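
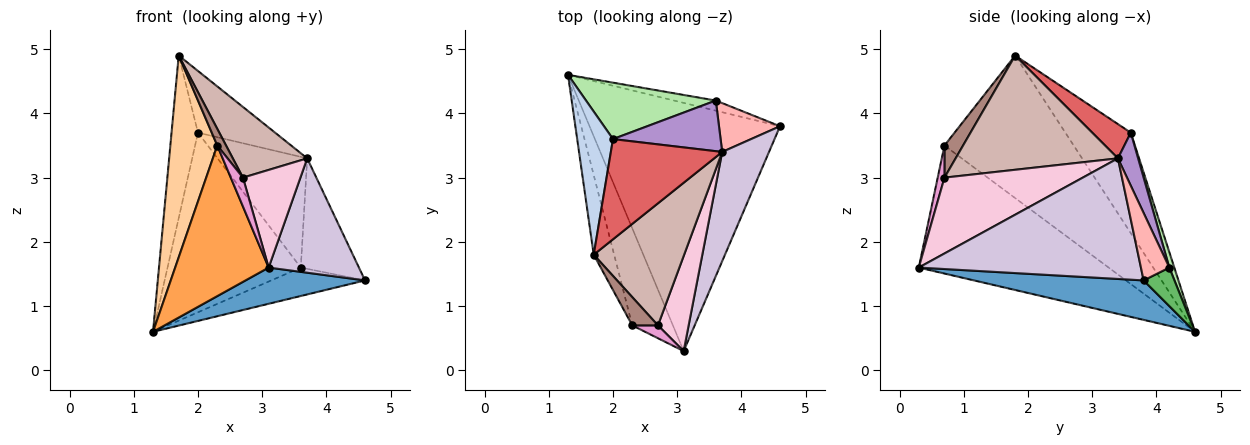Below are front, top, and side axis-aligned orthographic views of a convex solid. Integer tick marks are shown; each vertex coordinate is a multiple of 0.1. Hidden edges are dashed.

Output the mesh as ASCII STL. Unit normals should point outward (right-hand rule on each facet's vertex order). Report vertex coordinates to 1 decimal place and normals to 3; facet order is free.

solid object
 facet normal 0.201 -0.141 -0.969
  outer loop
   vertex 3.1 0.3 1.6
   vertex 1.3 4.6 0.6
   vertex 4.6 3.8 1.4
  endloop
 endfacet
 facet normal -0.880 0.356 0.314
  outer loop
   vertex 2.0 3.6 3.7
   vertex 1.3 4.6 0.6
   vertex 1.7 1.8 4.9
  endloop
 endfacet
 facet normal -0.863 -0.425 -0.274
  outer loop
   vertex 2.3 0.7 3.5
   vertex 1.3 4.6 0.6
   vertex 3.1 0.3 1.6
  endloop
 endfacet
 facet normal -0.932 -0.338 -0.134
  outer loop
   vertex 2.3 0.7 3.5
   vertex 1.7 1.8 4.9
   vertex 1.3 4.6 0.6
  endloop
 endfacet
 facet normal 0.296 0.900 -0.320
  outer loop
   vertex 3.6 4.2 1.6
   vertex 4.6 3.8 1.4
   vertex 1.3 4.6 0.6
  endloop
 endfacet
 facet normal 0.036 0.953 0.300
  outer loop
   vertex 3.6 4.2 1.6
   vertex 1.3 4.6 0.6
   vertex 2.0 3.6 3.7
  endloop
 endfacet
 facet normal 0.253 0.507 0.824
  outer loop
   vertex 3.7 3.4 3.3
   vertex 2.0 3.6 3.7
   vertex 1.7 1.8 4.9
  endloop
 endfacet
 facet normal 0.408 0.835 0.369
  outer loop
   vertex 3.7 3.4 3.3
   vertex 4.6 3.8 1.4
   vertex 3.6 4.2 1.6
  endloop
 endfacet
 facet normal 0.201 0.891 0.407
  outer loop
   vertex 3.7 3.4 3.3
   vertex 3.6 4.2 1.6
   vertex 2.0 3.6 3.7
  endloop
 endfacet
 facet normal 0.872 -0.354 0.338
  outer loop
   vertex 3.7 3.4 3.3
   vertex 3.1 0.3 1.6
   vertex 4.6 3.8 1.4
  endloop
 endfacet
 facet normal 0.733 -0.346 0.586
  outer loop
   vertex 2.7 0.7 3.0
   vertex 1.7 1.8 4.9
   vertex 2.3 0.7 3.5
  endloop
 endfacet
 facet normal 0.738 -0.338 0.584
  outer loop
   vertex 2.7 0.7 3.0
   vertex 3.7 3.4 3.3
   vertex 1.7 1.8 4.9
  endloop
 endfacet
 facet normal 0.453 -0.815 0.362
  outer loop
   vertex 2.7 0.7 3.0
   vertex 2.3 0.7 3.5
   vertex 3.1 0.3 1.6
  endloop
 endfacet
 facet normal 0.865 -0.359 0.350
  outer loop
   vertex 2.7 0.7 3.0
   vertex 3.1 0.3 1.6
   vertex 3.7 3.4 3.3
  endloop
 endfacet
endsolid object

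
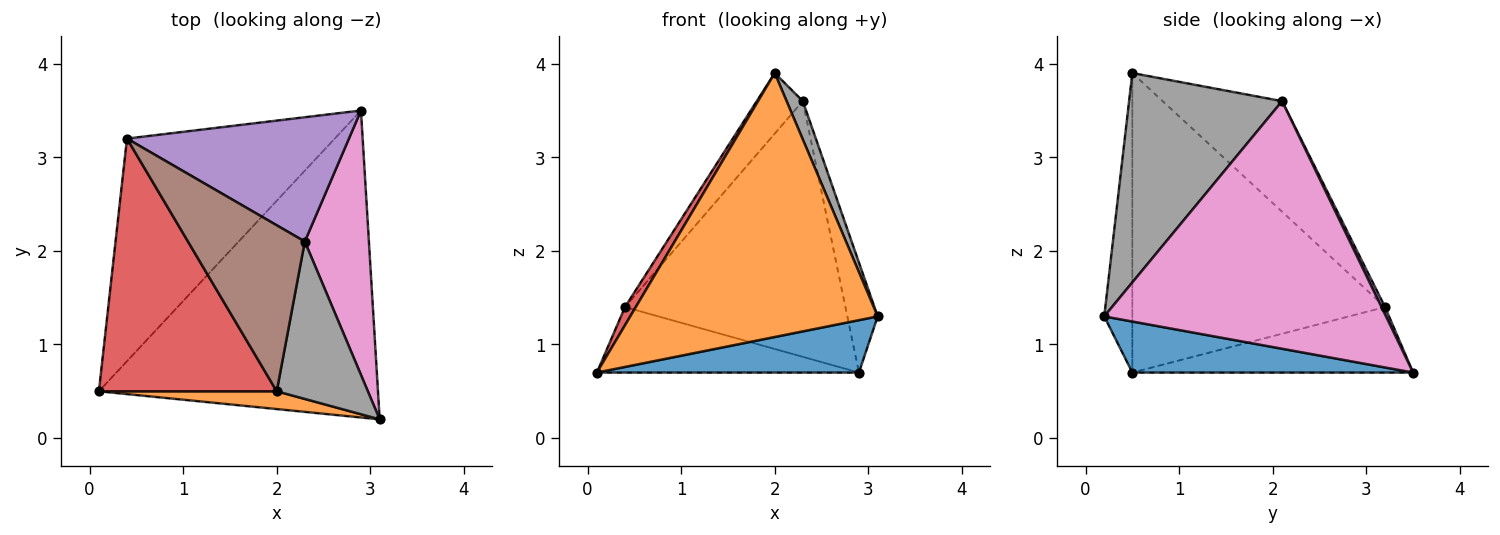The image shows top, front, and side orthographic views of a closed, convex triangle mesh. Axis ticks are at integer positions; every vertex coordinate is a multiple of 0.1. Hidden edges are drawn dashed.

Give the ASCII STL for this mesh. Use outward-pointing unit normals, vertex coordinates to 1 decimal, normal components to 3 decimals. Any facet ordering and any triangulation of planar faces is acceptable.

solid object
 facet normal 0.177 -0.166 -0.970
  outer loop
   vertex 2.9 3.5 0.7
   vertex 3.1 0.2 1.3
   vertex 0.1 0.5 0.7
  endloop
 endfacet
 facet normal -0.112 -0.991 0.067
  outer loop
   vertex 2.0 0.5 3.9
   vertex 0.1 0.5 0.7
   vertex 3.1 0.2 1.3
  endloop
 endfacet
 facet normal -0.290 0.270 -0.918
  outer loop
   vertex 0.4 3.2 1.4
   vertex 2.9 3.5 0.7
   vertex 0.1 0.5 0.7
  endloop
 endfacet
 facet normal -0.859 -0.037 0.510
  outer loop
   vertex 0.4 3.2 1.4
   vertex 0.1 0.5 0.7
   vertex 2.0 0.5 3.9
  endloop
 endfacet
 facet normal 0.014 0.899 0.437
  outer loop
   vertex 2.3 2.1 3.6
   vertex 2.9 3.5 0.7
   vertex 0.4 3.2 1.4
  endloop
 endfacet
 facet normal -0.664 0.256 0.702
  outer loop
   vertex 2.3 2.1 3.6
   vertex 0.4 3.2 1.4
   vertex 2.0 0.5 3.9
  endloop
 endfacet
 facet normal 0.963 0.104 0.249
  outer loop
   vertex 2.3 2.1 3.6
   vertex 3.1 0.2 1.3
   vertex 2.9 3.5 0.7
  endloop
 endfacet
 facet normal 0.913 -0.097 0.397
  outer loop
   vertex 2.3 2.1 3.6
   vertex 2.0 0.5 3.9
   vertex 3.1 0.2 1.3
  endloop
 endfacet
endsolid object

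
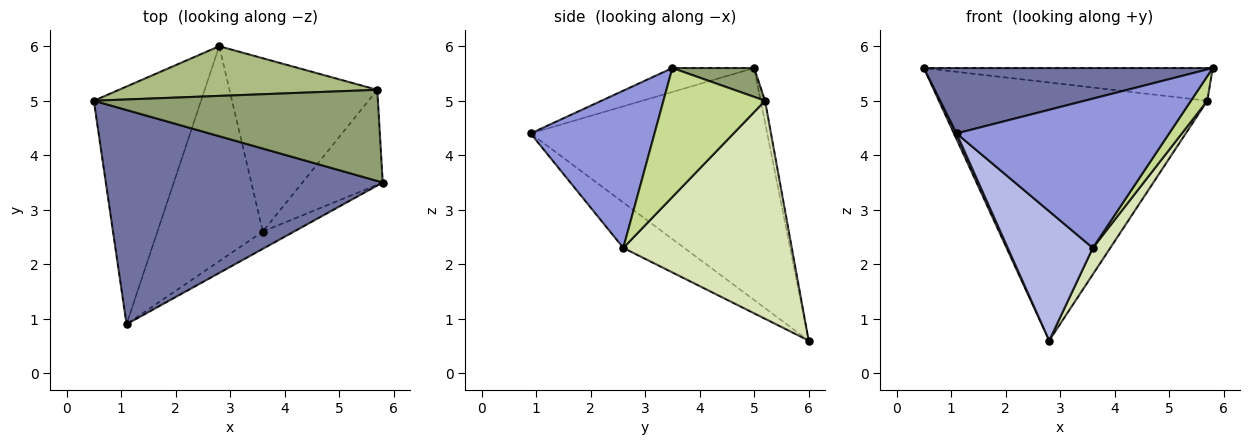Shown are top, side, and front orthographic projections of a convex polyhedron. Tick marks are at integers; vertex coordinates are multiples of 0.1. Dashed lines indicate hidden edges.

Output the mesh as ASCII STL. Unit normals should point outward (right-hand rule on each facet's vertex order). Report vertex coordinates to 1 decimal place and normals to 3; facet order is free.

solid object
 facet normal -0.082 -0.291 0.953
  outer loop
   vertex 1.1 0.9 4.4
   vertex 5.8 3.5 5.6
   vertex 0.5 5.0 5.6
  endloop
 endfacet
 facet normal -0.908 -0.010 -0.420
  outer loop
   vertex 2.8 6.0 0.6
   vertex 1.1 0.9 4.4
   vertex 0.5 5.0 5.6
  endloop
 endfacet
 facet normal 0.501 -0.860 -0.100
  outer loop
   vertex 3.6 2.6 2.3
   vertex 5.8 3.5 5.6
   vertex 1.1 0.9 4.4
  endloop
 endfacet
 facet normal -0.346 -0.483 -0.804
  outer loop
   vertex 3.6 2.6 2.3
   vertex 1.1 0.9 4.4
   vertex 2.8 6.0 0.6
  endloop
 endfacet
 facet normal 0.095 0.336 0.937
  outer loop
   vertex 5.7 5.2 5.0
   vertex 0.5 5.0 5.6
   vertex 5.8 3.5 5.6
  endloop
 endfacet
 facet normal -0.016 0.982 0.189
  outer loop
   vertex 5.7 5.2 5.0
   vertex 2.8 6.0 0.6
   vertex 0.5 5.0 5.6
  endloop
 endfacet
 facet normal 0.841 -0.135 -0.524
  outer loop
   vertex 5.7 5.2 5.0
   vertex 5.8 3.5 5.6
   vertex 3.6 2.6 2.3
  endloop
 endfacet
 facet normal 0.825 -0.086 -0.559
  outer loop
   vertex 5.7 5.2 5.0
   vertex 3.6 2.6 2.3
   vertex 2.8 6.0 0.6
  endloop
 endfacet
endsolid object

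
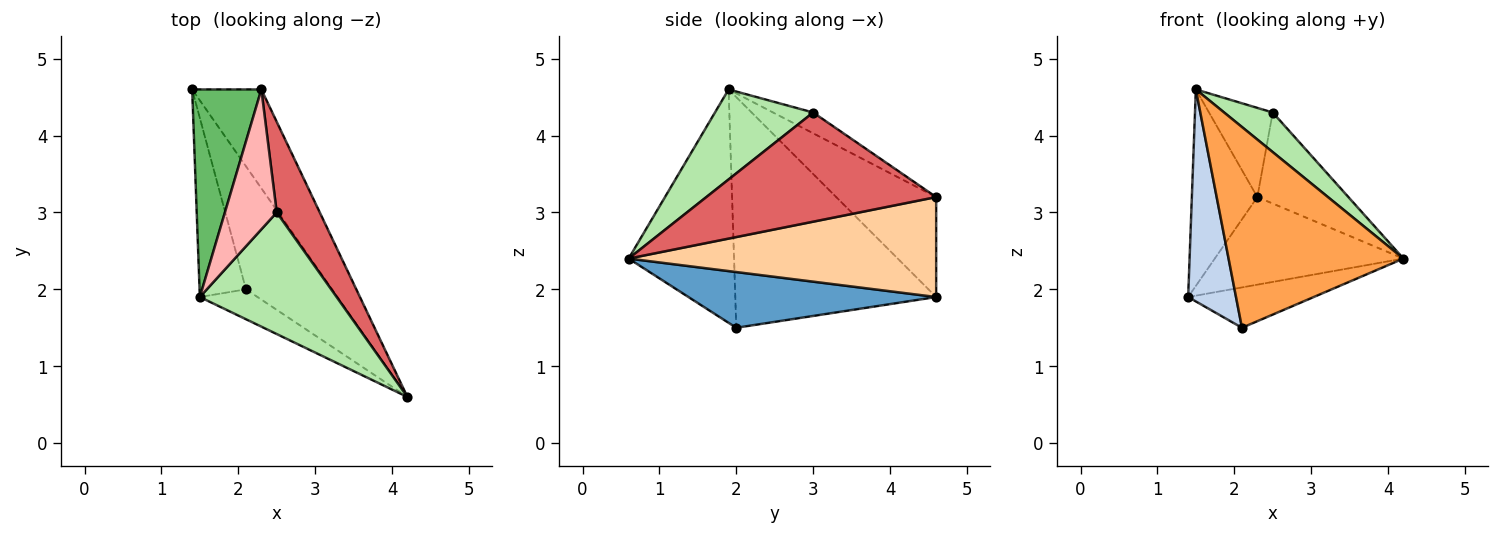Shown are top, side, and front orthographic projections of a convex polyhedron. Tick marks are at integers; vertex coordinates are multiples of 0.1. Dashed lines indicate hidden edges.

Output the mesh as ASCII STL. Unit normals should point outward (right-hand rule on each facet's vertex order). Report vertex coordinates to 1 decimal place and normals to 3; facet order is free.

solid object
 facet normal 0.524 0.266 -0.809
  outer loop
   vertex 2.1 2.0 1.5
   vertex 1.4 4.6 1.9
   vertex 4.2 0.6 2.4
  endloop
 endfacet
 facet normal -0.955 -0.227 -0.192
  outer loop
   vertex 2.1 2.0 1.5
   vertex 1.5 1.9 4.6
   vertex 1.4 4.6 1.9
  endloop
 endfacet
 facet normal -0.512 -0.850 -0.127
  outer loop
   vertex 2.1 2.0 1.5
   vertex 4.2 0.6 2.4
   vertex 1.5 1.9 4.6
  endloop
 endfacet
 facet normal 0.734 0.450 -0.508
  outer loop
   vertex 2.3 4.6 3.2
   vertex 4.2 0.6 2.4
   vertex 1.4 4.6 1.9
  endloop
 endfacet
 facet normal -0.724 0.474 0.501
  outer loop
   vertex 2.3 4.6 3.2
   vertex 1.4 4.6 1.9
   vertex 1.5 1.9 4.6
  endloop
 endfacet
 facet normal 0.530 -0.262 0.806
  outer loop
   vertex 2.5 3.0 4.3
   vertex 1.5 1.9 4.6
   vertex 4.2 0.6 2.4
  endloop
 endfacet
 facet normal 0.873 0.346 0.344
  outer loop
   vertex 2.5 3.0 4.3
   vertex 4.2 0.6 2.4
   vertex 2.3 4.6 3.2
  endloop
 endfacet
 facet normal -0.320 0.509 0.799
  outer loop
   vertex 2.5 3.0 4.3
   vertex 2.3 4.6 3.2
   vertex 1.5 1.9 4.6
  endloop
 endfacet
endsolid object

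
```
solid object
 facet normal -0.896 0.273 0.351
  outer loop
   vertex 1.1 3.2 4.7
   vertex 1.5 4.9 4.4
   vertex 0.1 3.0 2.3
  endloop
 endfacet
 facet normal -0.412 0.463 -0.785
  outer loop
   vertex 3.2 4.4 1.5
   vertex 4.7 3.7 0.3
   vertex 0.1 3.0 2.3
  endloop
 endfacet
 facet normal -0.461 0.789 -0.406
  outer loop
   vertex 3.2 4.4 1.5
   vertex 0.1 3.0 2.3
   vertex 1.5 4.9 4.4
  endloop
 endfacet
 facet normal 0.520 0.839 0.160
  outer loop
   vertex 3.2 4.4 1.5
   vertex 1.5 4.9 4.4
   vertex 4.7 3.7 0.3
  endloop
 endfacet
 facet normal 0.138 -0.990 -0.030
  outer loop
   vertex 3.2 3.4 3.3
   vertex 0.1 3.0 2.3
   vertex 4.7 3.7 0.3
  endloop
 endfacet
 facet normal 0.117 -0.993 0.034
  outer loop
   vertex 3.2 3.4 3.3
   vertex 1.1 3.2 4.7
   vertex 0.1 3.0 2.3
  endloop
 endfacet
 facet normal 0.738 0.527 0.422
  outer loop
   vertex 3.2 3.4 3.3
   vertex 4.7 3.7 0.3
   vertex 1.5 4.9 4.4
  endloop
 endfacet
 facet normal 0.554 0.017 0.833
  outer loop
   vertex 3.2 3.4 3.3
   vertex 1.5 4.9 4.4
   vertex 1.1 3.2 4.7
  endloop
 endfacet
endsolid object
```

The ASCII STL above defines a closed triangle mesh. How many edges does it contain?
12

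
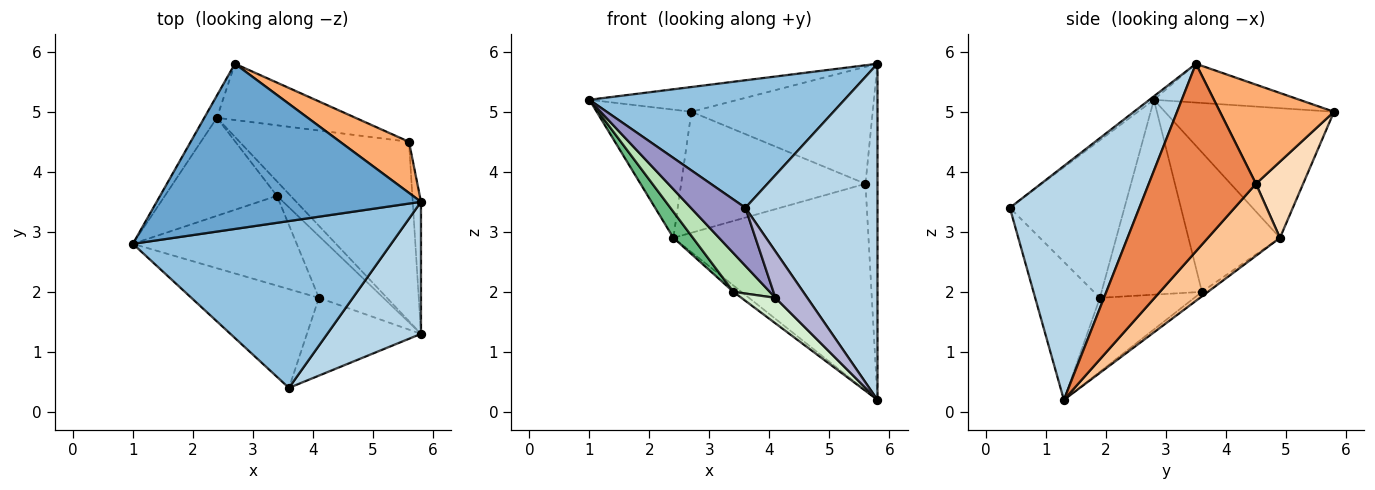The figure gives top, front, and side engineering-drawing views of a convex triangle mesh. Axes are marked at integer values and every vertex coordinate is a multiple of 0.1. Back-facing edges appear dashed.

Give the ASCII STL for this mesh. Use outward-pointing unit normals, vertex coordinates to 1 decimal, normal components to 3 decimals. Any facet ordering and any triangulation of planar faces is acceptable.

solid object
 facet normal -0.144 0.147 0.979
  outer loop
   vertex 5.8 3.5 5.8
   vertex 2.7 5.8 5.0
   vertex 1.0 2.8 5.2
  endloop
 endfacet
 facet normal -0.011 -0.607 0.794
  outer loop
   vertex 3.6 0.4 3.4
   vertex 5.8 3.5 5.8
   vertex 1.0 2.8 5.2
  endloop
 endfacet
 facet normal 0.674 -0.687 0.270
  outer loop
   vertex 3.6 0.4 3.4
   vertex 5.8 1.3 0.2
   vertex 5.8 3.5 5.8
  endloop
 endfacet
 facet normal -0.869 0.487 -0.085
  outer loop
   vertex 2.4 4.9 2.9
   vertex 1.0 2.8 5.2
   vertex 2.7 5.8 5.0
  endloop
 endfacet
 facet normal 0.993 0.111 -0.044
  outer loop
   vertex 5.6 4.5 3.8
   vertex 5.8 3.5 5.8
   vertex 5.8 1.3 0.2
  endloop
 endfacet
 facet normal 0.499 0.794 0.347
  outer loop
   vertex 5.6 4.5 3.8
   vertex 2.7 5.8 5.0
   vertex 5.8 3.5 5.8
  endloop
 endfacet
 facet normal 0.269 0.727 -0.632
  outer loop
   vertex 5.6 4.5 3.8
   vertex 5.8 1.3 0.2
   vertex 2.4 4.9 2.9
  endloop
 endfacet
 facet normal 0.226 0.883 -0.411
  outer loop
   vertex 5.6 4.5 3.8
   vertex 2.4 4.9 2.9
   vertex 2.7 5.8 5.0
  endloop
 endfacet
 facet normal -0.769 -0.164 -0.618
  outer loop
   vertex 3.4 3.6 2.0
   vertex 1.0 2.8 5.2
   vertex 2.4 4.9 2.9
  endloop
 endfacet
 facet normal -0.289 0.385 -0.877
  outer loop
   vertex 3.4 3.6 2.0
   vertex 2.4 4.9 2.9
   vertex 5.8 1.3 0.2
  endloop
 endfacet
 facet normal -0.738 -0.267 -0.620
  outer loop
   vertex 4.1 1.9 1.9
   vertex 1.0 2.8 5.2
   vertex 3.4 3.6 2.0
  endloop
 endfacet
 facet normal -0.727 -0.262 -0.635
  outer loop
   vertex 4.1 1.9 1.9
   vertex 3.4 3.6 2.0
   vertex 5.8 1.3 0.2
  endloop
 endfacet
 facet normal -0.729 -0.347 -0.590
  outer loop
   vertex 4.1 1.9 1.9
   vertex 3.6 0.4 3.4
   vertex 1.0 2.8 5.2
  endloop
 endfacet
 facet normal -0.721 -0.355 -0.595
  outer loop
   vertex 4.1 1.9 1.9
   vertex 5.8 1.3 0.2
   vertex 3.6 0.4 3.4
  endloop
 endfacet
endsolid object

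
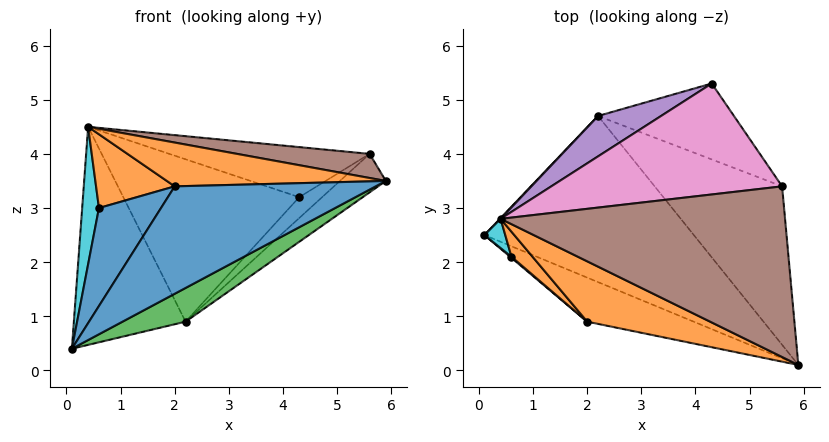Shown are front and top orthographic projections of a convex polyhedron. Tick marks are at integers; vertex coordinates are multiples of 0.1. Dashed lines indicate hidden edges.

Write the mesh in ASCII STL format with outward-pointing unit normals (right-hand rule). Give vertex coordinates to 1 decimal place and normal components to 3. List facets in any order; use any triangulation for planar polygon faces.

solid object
 facet normal -0.177 -0.911 -0.373
  outer loop
   vertex 2.0 0.9 3.4
   vertex 0.1 2.5 0.4
   vertex 5.9 0.1 3.5
  endloop
 endfacet
 facet normal -0.140 -0.582 0.801
  outer loop
   vertex 2.0 0.9 3.4
   vertex 5.9 0.1 3.5
   vertex 0.4 2.8 4.5
  endloop
 endfacet
 facet normal 0.404 -0.182 -0.897
  outer loop
   vertex 2.2 4.7 0.9
   vertex 5.9 0.1 3.5
   vertex 0.1 2.5 0.4
  endloop
 endfacet
 facet normal -0.724 0.690 0.002
  outer loop
   vertex 2.2 4.7 0.9
   vertex 0.1 2.5 0.4
   vertex 0.4 2.8 4.5
  endloop
 endfacet
 facet normal -0.476 0.853 0.212
  outer loop
   vertex 2.2 4.7 0.9
   vertex 0.4 2.8 4.5
   vertex 4.3 5.3 3.2
  endloop
 endfacet
 facet normal 0.111 -0.139 0.984
  outer loop
   vertex 5.6 3.4 4.0
   vertex 0.4 2.8 4.5
   vertex 5.9 0.1 3.5
  endloop
 endfacet
 facet normal 0.040 0.411 0.911
  outer loop
   vertex 5.6 3.4 4.0
   vertex 4.3 5.3 3.2
   vertex 0.4 2.8 4.5
  endloop
 endfacet
 facet normal 0.699 0.169 -0.695
  outer loop
   vertex 5.6 3.4 4.0
   vertex 5.9 0.1 3.5
   vertex 2.2 4.7 0.9
  endloop
 endfacet
 facet normal 0.700 0.189 -0.689
  outer loop
   vertex 5.6 3.4 4.0
   vertex 2.2 4.7 0.9
   vertex 4.3 5.3 3.2
  endloop
 endfacet
 facet normal -0.881 -0.462 0.098
  outer loop
   vertex 0.6 2.1 3.0
   vertex 0.4 2.8 4.5
   vertex 0.1 2.5 0.4
  endloop
 endfacet
 facet normal -0.652 -0.758 0.009
  outer loop
   vertex 0.6 2.1 3.0
   vertex 0.1 2.5 0.4
   vertex 2.0 0.9 3.4
  endloop
 endfacet
 facet normal -0.670 -0.703 0.239
  outer loop
   vertex 0.6 2.1 3.0
   vertex 2.0 0.9 3.4
   vertex 0.4 2.8 4.5
  endloop
 endfacet
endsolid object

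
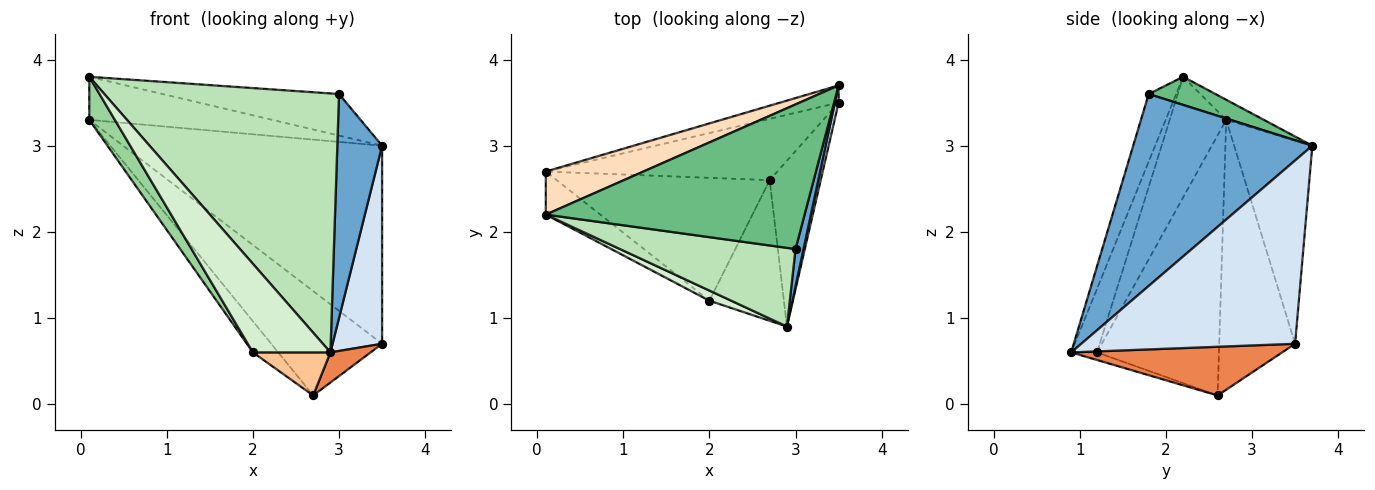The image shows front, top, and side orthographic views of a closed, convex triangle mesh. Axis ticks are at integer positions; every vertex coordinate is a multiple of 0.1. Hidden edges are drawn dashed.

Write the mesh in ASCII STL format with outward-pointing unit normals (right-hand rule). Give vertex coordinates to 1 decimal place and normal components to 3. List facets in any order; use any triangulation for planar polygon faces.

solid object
 facet normal 0.969 -0.242 0.040
  outer loop
   vertex 3.0 1.8 3.6
   vertex 2.9 0.9 0.6
   vertex 3.5 3.7 3.0
  endloop
 endfacet
 facet normal -0.288 0.954 -0.083
  outer loop
   vertex 3.5 3.5 0.7
   vertex 0.1 2.7 3.3
   vertex 3.5 3.7 3.0
  endloop
 endfacet
 facet normal -0.508 0.743 -0.436
  outer loop
   vertex 3.5 3.5 0.7
   vertex 2.7 2.6 0.1
   vertex 0.1 2.7 3.3
  endloop
 endfacet
 facet normal 0.974 -0.226 0.020
  outer loop
   vertex 3.5 3.5 0.7
   vertex 3.5 3.7 3.0
   vertex 2.9 0.9 0.6
  endloop
 endfacet
 facet normal 0.685 -0.130 -0.717
  outer loop
   vertex 3.5 3.5 0.7
   vertex 2.9 0.9 0.6
   vertex 2.7 2.6 0.1
  endloop
 endfacet
 facet normal -0.764 0.159 -0.626
  outer loop
   vertex 2.0 1.2 0.6
   vertex 0.1 2.7 3.3
   vertex 2.7 2.6 0.1
  endloop
 endfacet
 facet normal -0.097 -0.291 -0.952
  outer loop
   vertex 2.0 1.2 0.6
   vertex 2.7 2.6 0.1
   vertex 2.9 0.9 0.6
  endloop
 endfacet
 facet normal -0.144 0.700 0.700
  outer loop
   vertex 0.1 2.2 3.8
   vertex 3.5 3.7 3.0
   vertex 0.1 2.7 3.3
  endloop
 endfacet
 facet normal 0.104 0.275 0.956
  outer loop
   vertex 0.1 2.2 3.8
   vertex 3.0 1.8 3.6
   vertex 3.5 3.7 3.0
  endloop
 endfacet
 facet normal -0.842 -0.381 -0.381
  outer loop
   vertex 0.1 2.2 3.8
   vertex 0.1 2.7 3.3
   vertex 2.0 1.2 0.6
  endloop
 endfacet
 facet normal -0.111 -0.951 0.289
  outer loop
   vertex 0.1 2.2 3.8
   vertex 2.9 0.9 0.6
   vertex 3.0 1.8 3.6
  endloop
 endfacet
 facet normal -0.314 -0.943 0.108
  outer loop
   vertex 0.1 2.2 3.8
   vertex 2.0 1.2 0.6
   vertex 2.9 0.9 0.6
  endloop
 endfacet
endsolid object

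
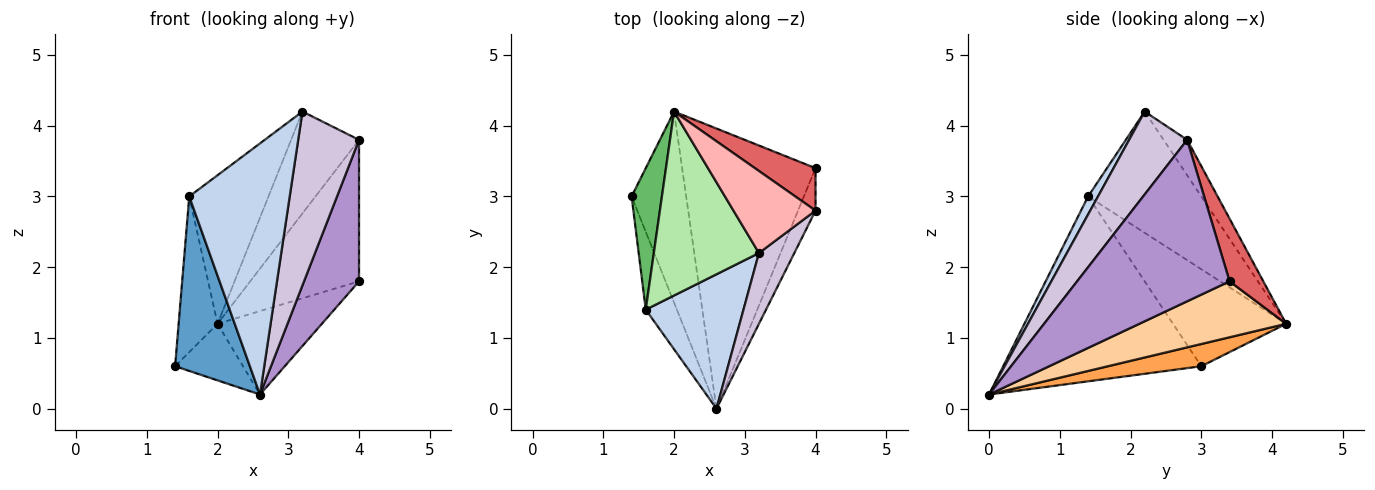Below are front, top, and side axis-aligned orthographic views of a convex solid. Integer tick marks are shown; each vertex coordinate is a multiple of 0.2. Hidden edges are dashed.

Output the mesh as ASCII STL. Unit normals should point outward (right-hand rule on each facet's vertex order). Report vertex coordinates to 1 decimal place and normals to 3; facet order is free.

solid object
 facet normal -0.924 -0.349 -0.156
  outer loop
   vertex 1.6 1.4 3.0
   vertex 1.4 3.0 0.6
   vertex 2.6 0.0 0.2
  endloop
 endfacet
 facet normal 0.087 -0.878 0.470
  outer loop
   vertex 1.6 1.4 3.0
   vertex 2.6 0.0 0.2
   vertex 3.2 2.2 4.2
  endloop
 endfacet
 facet normal 0.364 0.265 -0.893
  outer loop
   vertex 2.0 4.2 1.2
   vertex 2.6 0.0 0.2
   vertex 1.4 3.0 0.6
  endloop
 endfacet
 facet normal 0.373 0.265 -0.889
  outer loop
   vertex 2.0 4.2 1.2
   vertex 4.0 3.4 1.8
   vertex 2.6 0.0 0.2
  endloop
 endfacet
 facet normal -0.907 0.312 0.283
  outer loop
   vertex 2.0 4.2 1.2
   vertex 1.4 3.0 0.6
   vertex 1.6 1.4 3.0
  endloop
 endfacet
 facet normal -0.668 0.468 0.579
  outer loop
   vertex 2.0 4.2 1.2
   vertex 1.6 1.4 3.0
   vertex 3.2 2.2 4.2
  endloop
 endfacet
 facet normal 0.285 0.918 0.275
  outer loop
   vertex 4.0 2.8 3.8
   vertex 4.0 3.4 1.8
   vertex 2.0 4.2 1.2
  endloop
 endfacet
 facet normal -0.261 0.752 0.606
  outer loop
   vertex 4.0 2.8 3.8
   vertex 2.0 4.2 1.2
   vertex 3.2 2.2 4.2
  endloop
 endfacet
 facet normal 0.936 -0.338 -0.101
  outer loop
   vertex 4.0 2.8 3.8
   vertex 2.6 0.0 0.2
   vertex 4.0 3.4 1.8
  endloop
 endfacet
 facet normal 0.662 -0.694 0.283
  outer loop
   vertex 4.0 2.8 3.8
   vertex 3.2 2.2 4.2
   vertex 2.6 0.0 0.2
  endloop
 endfacet
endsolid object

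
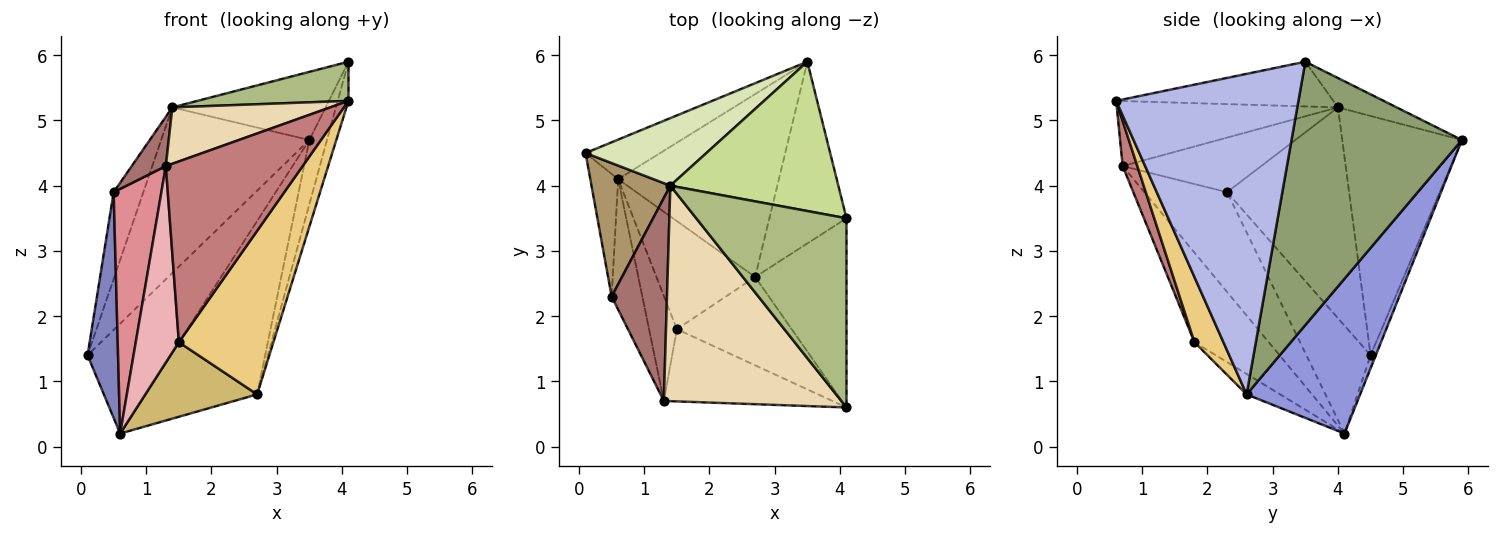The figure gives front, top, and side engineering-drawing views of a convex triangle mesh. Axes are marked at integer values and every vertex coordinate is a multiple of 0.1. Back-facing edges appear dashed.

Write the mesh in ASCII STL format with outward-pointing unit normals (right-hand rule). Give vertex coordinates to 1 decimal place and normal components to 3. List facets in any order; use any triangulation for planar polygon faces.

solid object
 facet normal -0.059 0.939 -0.338
  outer loop
   vertex 3.5 5.9 4.7
   vertex 0.6 4.1 0.2
   vertex 0.1 4.5 1.4
  endloop
 endfacet
 facet normal -0.880 -0.418 -0.227
  outer loop
   vertex 0.5 2.3 3.9
   vertex 0.1 4.5 1.4
   vertex 0.6 4.1 0.2
  endloop
 endfacet
 facet normal 0.573 0.564 -0.595
  outer loop
   vertex 2.7 2.6 0.8
   vertex 0.6 4.1 0.2
   vertex 3.5 5.9 4.7
  endloop
 endfacet
 facet normal 0.960 0.057 -0.274
  outer loop
   vertex 2.7 2.6 0.8
   vertex 4.1 3.5 5.9
   vertex 4.1 0.6 5.3
  endloop
 endfacet
 facet normal 0.955 0.099 -0.280
  outer loop
   vertex 2.7 2.6 0.8
   vertex 3.5 5.9 4.7
   vertex 4.1 3.5 5.9
  endloop
 endfacet
 facet normal -0.280 -0.195 0.940
  outer loop
   vertex 1.4 4.0 5.2
   vertex 4.1 0.6 5.3
   vertex 4.1 3.5 5.9
  endloop
 endfacet
 facet normal -0.157 0.410 0.898
  outer loop
   vertex 1.4 4.0 5.2
   vertex 4.1 3.5 5.9
   vertex 3.5 5.9 4.7
  endloop
 endfacet
 facet normal -0.599 0.742 0.302
  outer loop
   vertex 1.4 4.0 5.2
   vertex 3.5 5.9 4.7
   vertex 0.1 4.5 1.4
  endloop
 endfacet
 facet normal -0.913 0.222 0.342
  outer loop
   vertex 1.4 4.0 5.2
   vertex 0.1 4.5 1.4
   vertex 0.5 2.3 3.9
  endloop
 endfacet
 facet normal -0.168 -0.560 -0.812
  outer loop
   vertex 1.5 1.8 1.6
   vertex 0.6 4.1 0.2
   vertex 2.7 2.6 0.8
  endloop
 endfacet
 facet normal 0.261 -0.850 -0.459
  outer loop
   vertex 1.5 1.8 1.6
   vertex 2.7 2.6 0.8
   vertex 4.1 0.6 5.3
  endloop
 endfacet
 facet normal -0.334 -0.239 0.912
  outer loop
   vertex 1.3 0.7 4.3
   vertex 4.1 0.6 5.3
   vertex 1.4 4.0 5.2
  endloop
 endfacet
 facet normal -0.692 -0.170 0.702
  outer loop
   vertex 1.3 0.7 4.3
   vertex 1.4 4.0 5.2
   vertex 0.5 2.3 3.9
  endloop
 endfacet
 facet normal 0.099 -0.924 -0.369
  outer loop
   vertex 1.3 0.7 4.3
   vertex 1.5 1.8 1.6
   vertex 4.1 0.6 5.3
  endloop
 endfacet
 facet normal -0.837 -0.483 -0.258
  outer loop
   vertex 1.3 0.7 4.3
   vertex 0.5 2.3 3.9
   vertex 0.6 4.1 0.2
  endloop
 endfacet
 facet normal -0.835 -0.485 -0.259
  outer loop
   vertex 1.3 0.7 4.3
   vertex 0.6 4.1 0.2
   vertex 1.5 1.8 1.6
  endloop
 endfacet
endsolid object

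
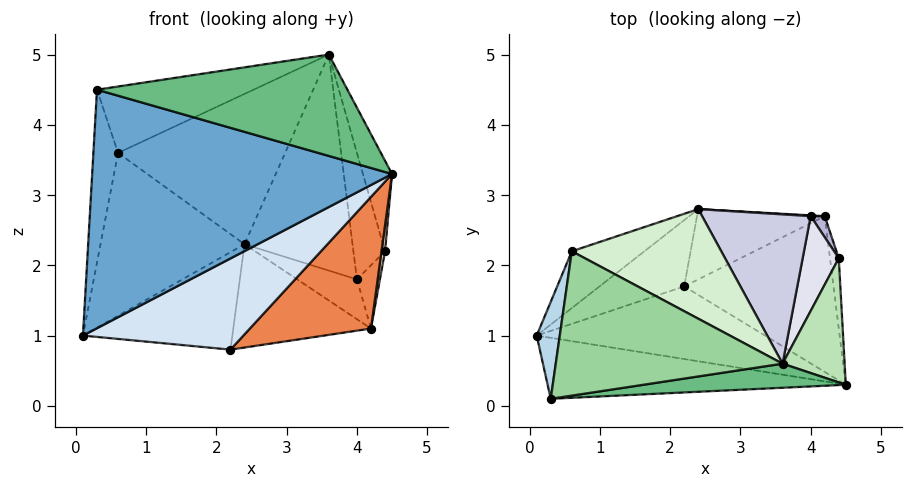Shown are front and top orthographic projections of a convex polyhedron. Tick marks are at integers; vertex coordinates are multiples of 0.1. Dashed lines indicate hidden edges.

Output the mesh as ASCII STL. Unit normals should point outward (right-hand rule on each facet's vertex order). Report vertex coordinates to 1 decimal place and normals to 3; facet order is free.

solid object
 facet normal -0.025 -0.969 -0.248
  outer loop
   vertex 0.3 0.1 4.5
   vertex 0.1 1.0 1.0
   vertex 4.5 0.3 3.3
  endloop
 endfacet
 facet normal -0.484 0.826 -0.288
  outer loop
   vertex 0.6 2.2 3.6
   vertex 2.4 2.8 2.3
   vertex 0.1 1.0 1.0
  endloop
 endfacet
 facet normal -0.978 0.184 0.103
  outer loop
   vertex 0.6 2.2 3.6
   vertex 0.1 1.0 1.0
   vertex 0.3 0.1 4.5
  endloop
 endfacet
 facet normal 0.197 -0.767 -0.611
  outer loop
   vertex 2.2 1.7 0.8
   vertex 4.5 0.3 3.3
   vertex 0.1 1.0 1.0
  endloop
 endfacet
 facet normal 0.401 -0.591 -0.700
  outer loop
   vertex 2.2 1.7 0.8
   vertex 4.2 2.7 1.1
   vertex 4.5 0.3 3.3
  endloop
 endfacet
 facet normal -0.313 0.785 -0.534
  outer loop
   vertex 2.2 1.7 0.8
   vertex 0.1 1.0 1.0
   vertex 2.4 2.8 2.3
  endloop
 endfacet
 facet normal -0.313 0.785 -0.534
  outer loop
   vertex 2.2 1.7 0.8
   vertex 2.4 2.8 2.3
   vertex 4.2 2.7 1.1
  endloop
 endfacet
 facet normal 0.972 -0.081 -0.221
  outer loop
   vertex 4.4 2.1 2.2
   vertex 4.5 0.3 3.3
   vertex 4.2 2.7 1.1
  endloop
 endfacet
 facet normal 0.112 -0.967 0.230
  outer loop
   vertex 3.6 0.6 5.0
   vertex 0.3 0.1 4.5
   vertex 4.5 0.3 3.3
  endloop
 endfacet
 facet normal -0.197 0.410 0.891
  outer loop
   vertex 3.6 0.6 5.0
   vertex 0.6 2.2 3.6
   vertex 0.3 0.1 4.5
  endloop
 endfacet
 facet normal 0.865 0.296 0.406
  outer loop
   vertex 3.6 0.6 5.0
   vertex 4.5 0.3 3.3
   vertex 4.4 2.1 2.2
  endloop
 endfacet
 facet normal 0.154 0.798 0.582
  outer loop
   vertex 3.6 0.6 5.0
   vertex 2.4 2.8 2.3
   vertex 0.6 2.2 3.6
  endloop
 endfacet
 facet normal 0.068 0.997 0.020
  outer loop
   vertex 4.0 2.7 1.8
   vertex 4.2 2.7 1.1
   vertex 2.4 2.8 2.3
  endloop
 endfacet
 facet normal 0.742 0.636 0.212
  outer loop
   vertex 4.0 2.7 1.8
   vertex 4.4 2.1 2.2
   vertex 4.2 2.7 1.1
  endloop
 endfacet
 facet normal 0.223 0.802 0.554
  outer loop
   vertex 4.0 2.7 1.8
   vertex 2.4 2.8 2.3
   vertex 3.6 0.6 5.0
  endloop
 endfacet
 facet normal 0.514 0.686 0.514
  outer loop
   vertex 4.0 2.7 1.8
   vertex 3.6 0.6 5.0
   vertex 4.4 2.1 2.2
  endloop
 endfacet
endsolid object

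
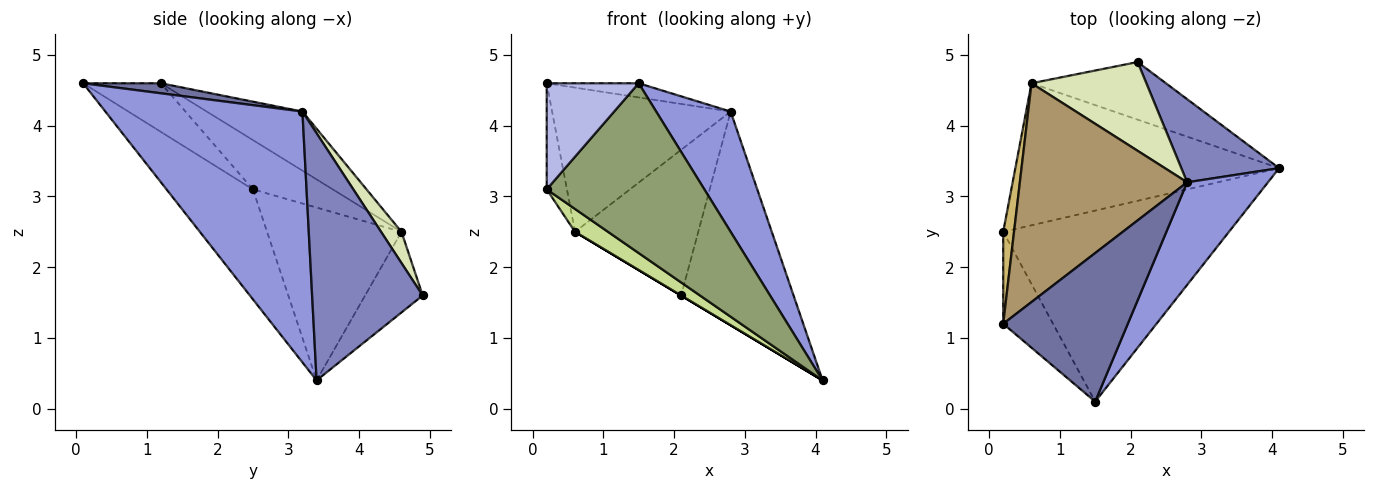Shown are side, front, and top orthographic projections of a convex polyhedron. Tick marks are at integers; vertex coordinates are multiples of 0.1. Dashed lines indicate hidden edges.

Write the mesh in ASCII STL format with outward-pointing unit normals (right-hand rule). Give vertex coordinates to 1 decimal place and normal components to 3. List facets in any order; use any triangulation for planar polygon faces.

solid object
 facet normal 0.080 0.095 0.992
  outer loop
   vertex 2.8 3.2 4.2
   vertex 0.2 1.2 4.6
   vertex 1.5 0.1 4.6
  endloop
 endfacet
 facet normal 0.676 0.687 0.267
  outer loop
   vertex 2.8 3.2 4.2
   vertex 4.1 3.4 0.4
   vertex 2.1 4.9 1.6
  endloop
 endfacet
 facet normal 0.896 -0.338 0.289
  outer loop
   vertex 2.8 3.2 4.2
   vertex 1.5 0.1 4.6
   vertex 4.1 3.4 0.4
  endloop
 endfacet
 facet normal -0.539 -0.637 -0.552
  outer loop
   vertex 0.2 2.5 3.1
   vertex 1.5 0.1 4.6
   vertex 0.2 1.2 4.6
  endloop
 endfacet
 facet normal -0.342 -0.624 -0.702
  outer loop
   vertex 0.2 2.5 3.1
   vertex 4.1 3.4 0.4
   vertex 1.5 0.1 4.6
  endloop
 endfacet
 facet normal -0.514 0.000 -0.857
  outer loop
   vertex 0.6 4.6 2.5
   vertex 2.1 4.9 1.6
   vertex 4.1 3.4 0.4
  endloop
 endfacet
 facet normal -0.543 -0.133 -0.829
  outer loop
   vertex 0.6 4.6 2.5
   vertex 4.1 3.4 0.4
   vertex 0.2 2.5 3.1
  endloop
 endfacet
 facet normal 0.140 0.846 0.515
  outer loop
   vertex 0.6 4.6 2.5
   vertex 2.8 3.2 4.2
   vertex 2.1 4.9 1.6
  endloop
 endfacet
 facet normal -0.283 0.528 0.801
  outer loop
   vertex 0.6 4.6 2.5
   vertex 0.2 1.2 4.6
   vertex 2.8 3.2 4.2
  endloop
 endfacet
 facet normal -0.948 0.240 0.208
  outer loop
   vertex 0.6 4.6 2.5
   vertex 0.2 2.5 3.1
   vertex 0.2 1.2 4.6
  endloop
 endfacet
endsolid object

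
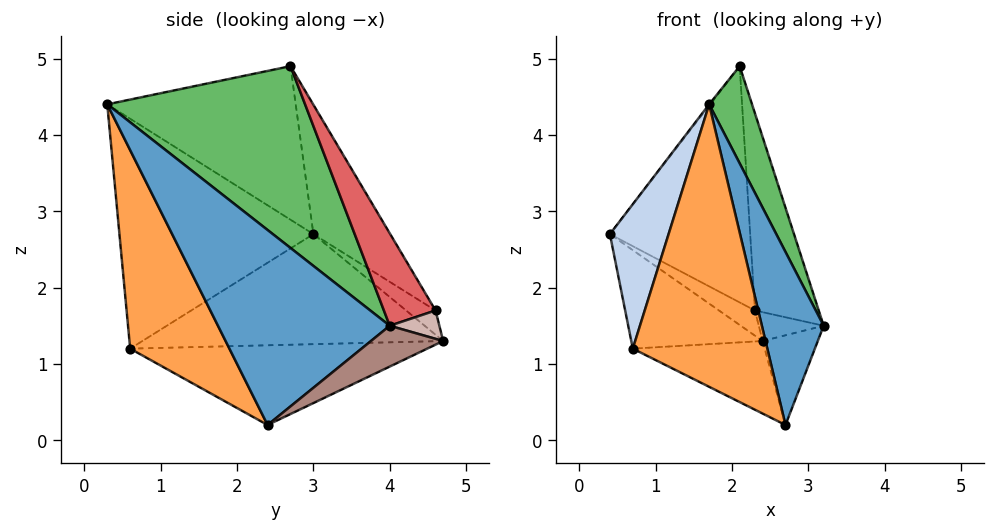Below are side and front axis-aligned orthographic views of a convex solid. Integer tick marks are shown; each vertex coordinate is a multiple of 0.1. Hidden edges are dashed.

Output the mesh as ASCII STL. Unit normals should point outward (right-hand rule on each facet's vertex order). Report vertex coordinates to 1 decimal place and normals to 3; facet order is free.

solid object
 facet normal 0.940 -0.338 0.055
  outer loop
   vertex 2.7 2.4 0.2
   vertex 3.2 4.0 1.5
   vertex 1.7 0.3 4.4
  endloop
 endfacet
 facet normal -0.924 -0.279 0.262
  outer loop
   vertex 0.7 0.6 1.2
   vertex 1.7 0.3 4.4
   vertex 0.4 3.0 2.7
  endloop
 endfacet
 facet normal 0.574 -0.779 -0.253
  outer loop
   vertex 0.7 0.6 1.2
   vertex 2.7 2.4 0.2
   vertex 1.7 0.3 4.4
  endloop
 endfacet
 facet normal -0.791 0.004 0.612
  outer loop
   vertex 2.1 2.7 4.9
   vertex 0.4 3.0 2.7
   vertex 1.7 0.3 4.4
  endloop
 endfacet
 facet normal 0.951 -0.206 0.229
  outer loop
   vertex 2.1 2.7 4.9
   vertex 1.7 0.3 4.4
   vertex 3.2 4.0 1.5
  endloop
 endfacet
 facet normal -0.431 0.787 0.441
  outer loop
   vertex 2.3 4.6 1.7
   vertex 0.4 3.0 2.7
   vertex 2.1 2.7 4.9
  endloop
 endfacet
 facet normal 0.563 0.695 0.448
  outer loop
   vertex 2.3 4.6 1.7
   vertex 2.1 2.7 4.9
   vertex 3.2 4.0 1.5
  endloop
 endfacet
 facet normal -0.633 0.773 0.035
  outer loop
   vertex 2.4 4.7 1.3
   vertex 0.4 3.0 2.7
   vertex 2.3 4.6 1.7
  endloop
 endfacet
 facet normal -0.707 0.309 -0.636
  outer loop
   vertex 2.4 4.7 1.3
   vertex 0.7 0.6 1.2
   vertex 0.4 3.0 2.7
  endloop
 endfacet
 facet normal -0.616 0.273 -0.739
  outer loop
   vertex 2.4 4.7 1.3
   vertex 2.7 2.4 0.2
   vertex 0.7 0.6 1.2
  endloop
 endfacet
 facet normal 0.547 0.418 -0.725
  outer loop
   vertex 2.4 4.7 1.3
   vertex 3.2 4.0 1.5
   vertex 2.7 2.4 0.2
  endloop
 endfacet
 facet normal 0.573 0.750 0.331
  outer loop
   vertex 2.4 4.7 1.3
   vertex 2.3 4.6 1.7
   vertex 3.2 4.0 1.5
  endloop
 endfacet
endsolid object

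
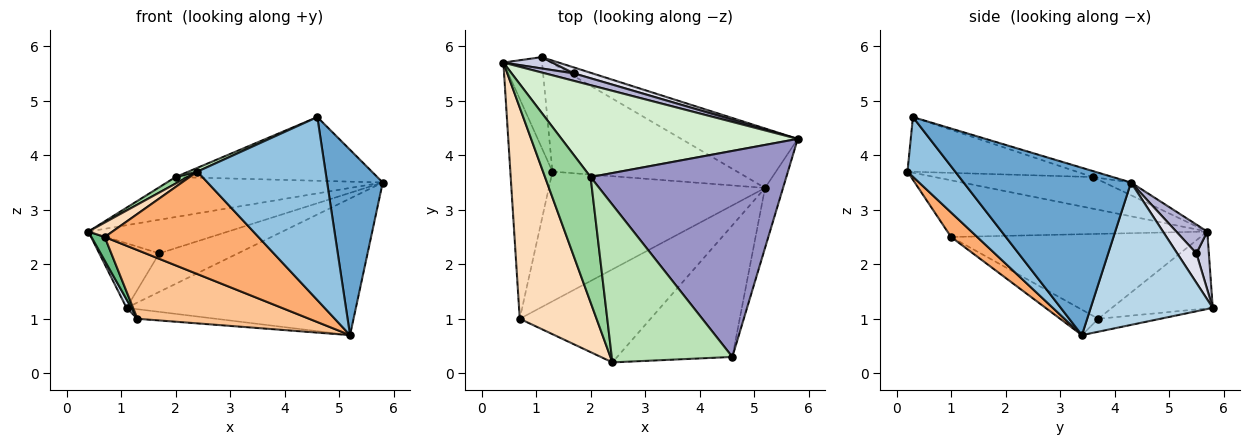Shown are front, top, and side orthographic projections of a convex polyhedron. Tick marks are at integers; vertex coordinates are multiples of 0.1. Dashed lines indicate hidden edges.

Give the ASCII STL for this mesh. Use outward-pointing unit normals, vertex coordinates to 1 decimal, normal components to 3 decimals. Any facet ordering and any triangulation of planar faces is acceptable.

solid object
 facet normal 0.944 -0.314 -0.101
  outer loop
   vertex 4.6 0.3 4.7
   vertex 5.2 3.4 0.7
   vertex 5.8 4.3 3.5
  endloop
 endfacet
 facet normal 0.289 -0.777 -0.559
  outer loop
   vertex 4.6 0.3 4.7
   vertex 2.4 0.2 3.7
   vertex 5.2 3.4 0.7
  endloop
 endfacet
 facet normal 0.439 0.824 -0.359
  outer loop
   vertex 1.1 5.8 1.2
   vertex 5.8 4.3 3.5
   vertex 5.2 3.4 0.7
  endloop
 endfacet
 facet normal -0.892 -0.042 -0.449
  outer loop
   vertex 1.1 5.8 1.2
   vertex 1.3 3.7 1.0
   vertex 0.4 5.7 2.6
  endloop
 endfacet
 facet normal -0.070 0.088 -0.994
  outer loop
   vertex 1.1 5.8 1.2
   vertex 5.2 3.4 0.7
   vertex 1.3 3.7 1.0
  endloop
 endfacet
 facet normal 0.125 -0.735 -0.667
  outer loop
   vertex 0.7 1.0 2.5
   vertex 5.2 3.4 0.7
   vertex 2.4 0.2 3.7
  endloop
 endfacet
 facet normal -0.103 -0.465 -0.879
  outer loop
   vertex 0.7 1.0 2.5
   vertex 1.3 3.7 1.0
   vertex 5.2 3.4 0.7
  endloop
 endfacet
 facet normal -0.593 -0.055 0.803
  outer loop
   vertex 0.7 1.0 2.5
   vertex 2.4 0.2 3.7
   vertex 0.4 5.7 2.6
  endloop
 endfacet
 facet normal -0.895 -0.048 -0.444
  outer loop
   vertex 0.7 1.0 2.5
   vertex 0.4 5.7 2.6
   vertex 1.3 3.7 1.0
  endloop
 endfacet
 facet normal -0.569 -0.043 0.821
  outer loop
   vertex 2.0 3.6 3.6
   vertex 0.4 5.7 2.6
   vertex 2.4 0.2 3.7
  endloop
 endfacet
 facet normal -0.413 -0.022 0.911
  outer loop
   vertex 2.0 3.6 3.6
   vertex 2.4 0.2 3.7
   vertex 4.6 0.3 4.7
  endloop
 endfacet
 facet normal -0.049 0.399 0.916
  outer loop
   vertex 2.0 3.6 3.6
   vertex 5.8 4.3 3.5
   vertex 0.4 5.7 2.6
  endloop
 endfacet
 facet normal -0.029 0.295 0.955
  outer loop
   vertex 2.0 3.6 3.6
   vertex 4.6 0.3 4.7
   vertex 5.8 4.3 3.5
  endloop
 endfacet
 facet normal 0.212 0.954 0.212
  outer loop
   vertex 1.7 5.5 2.2
   vertex 0.4 5.7 2.6
   vertex 5.8 4.3 3.5
  endloop
 endfacet
 facet normal 0.201 0.965 0.169
  outer loop
   vertex 1.7 5.5 2.2
   vertex 1.1 5.8 1.2
   vertex 0.4 5.7 2.6
  endloop
 endfacet
 facet normal 0.234 0.961 0.148
  outer loop
   vertex 1.7 5.5 2.2
   vertex 5.8 4.3 3.5
   vertex 1.1 5.8 1.2
  endloop
 endfacet
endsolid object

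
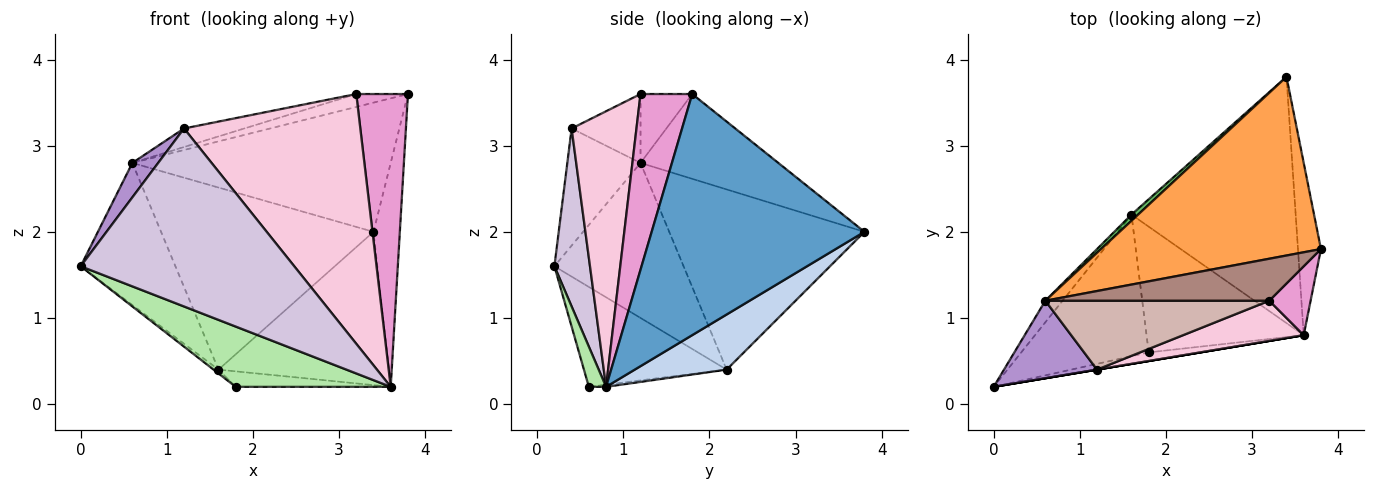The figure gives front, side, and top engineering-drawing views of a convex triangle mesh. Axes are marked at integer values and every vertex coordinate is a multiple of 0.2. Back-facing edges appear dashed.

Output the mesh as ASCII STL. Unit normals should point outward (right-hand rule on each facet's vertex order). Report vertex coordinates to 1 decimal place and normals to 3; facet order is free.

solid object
 facet normal 0.988 0.122 -0.094
  outer loop
   vertex 3.6 0.8 0.2
   vertex 3.4 3.8 2.0
   vertex 3.8 1.8 3.6
  endloop
 endfacet
 facet normal 0.274 0.508 -0.816
  outer loop
   vertex 1.6 2.2 0.4
   vertex 3.4 3.8 2.0
   vertex 3.6 0.8 0.2
  endloop
 endfacet
 facet normal -0.298 0.559 0.774
  outer loop
   vertex 0.6 1.2 2.8
   vertex 3.8 1.8 3.6
   vertex 3.4 3.8 2.0
  endloop
 endfacet
 facet normal -0.803 0.589 -0.089
  outer loop
   vertex 0.6 1.2 2.8
   vertex 1.6 2.2 0.4
   vertex 0.0 0.2 1.6
  endloop
 endfacet
 facet normal -0.676 0.736 0.025
  outer loop
   vertex 0.6 1.2 2.8
   vertex 3.4 3.8 2.0
   vertex 1.6 2.2 0.4
  endloop
 endfacet
 facet normal 0.109 -0.984 -0.141
  outer loop
   vertex 1.8 0.6 0.2
   vertex 3.6 0.8 0.2
   vertex 0.0 0.2 1.6
  endloop
 endfacet
 facet normal -0.617 0.021 -0.787
  outer loop
   vertex 1.8 0.6 0.2
   vertex 0.0 0.2 1.6
   vertex 1.6 2.2 0.4
  endloop
 endfacet
 facet normal -0.014 0.122 -0.992
  outer loop
   vertex 1.8 0.6 0.2
   vertex 1.6 2.2 0.4
   vertex 3.6 0.8 0.2
  endloop
 endfacet
 facet normal -0.755 -0.266 0.599
  outer loop
   vertex 1.2 0.4 3.2
   vertex 0.6 1.2 2.8
   vertex 0.0 0.2 1.6
  endloop
 endfacet
 facet normal 0.164 -0.986 0.000
  outer loop
   vertex 1.2 0.4 3.2
   vertex 0.0 0.2 1.6
   vertex 3.6 0.8 0.2
  endloop
 endfacet
 facet normal -0.282 0.282 0.917
  outer loop
   vertex 3.2 1.2 3.6
   vertex 3.8 1.8 3.6
   vertex 0.6 1.2 2.8
  endloop
 endfacet
 facet normal -0.285 0.249 0.926
  outer loop
   vertex 3.2 1.2 3.6
   vertex 0.6 1.2 2.8
   vertex 1.2 0.4 3.2
  endloop
 endfacet
 facet normal 0.698 -0.698 0.164
  outer loop
   vertex 3.2 1.2 3.6
   vertex 3.6 0.8 0.2
   vertex 3.8 1.8 3.6
  endloop
 endfacet
 facet normal 0.341 -0.928 0.149
  outer loop
   vertex 3.2 1.2 3.6
   vertex 1.2 0.4 3.2
   vertex 3.6 0.8 0.2
  endloop
 endfacet
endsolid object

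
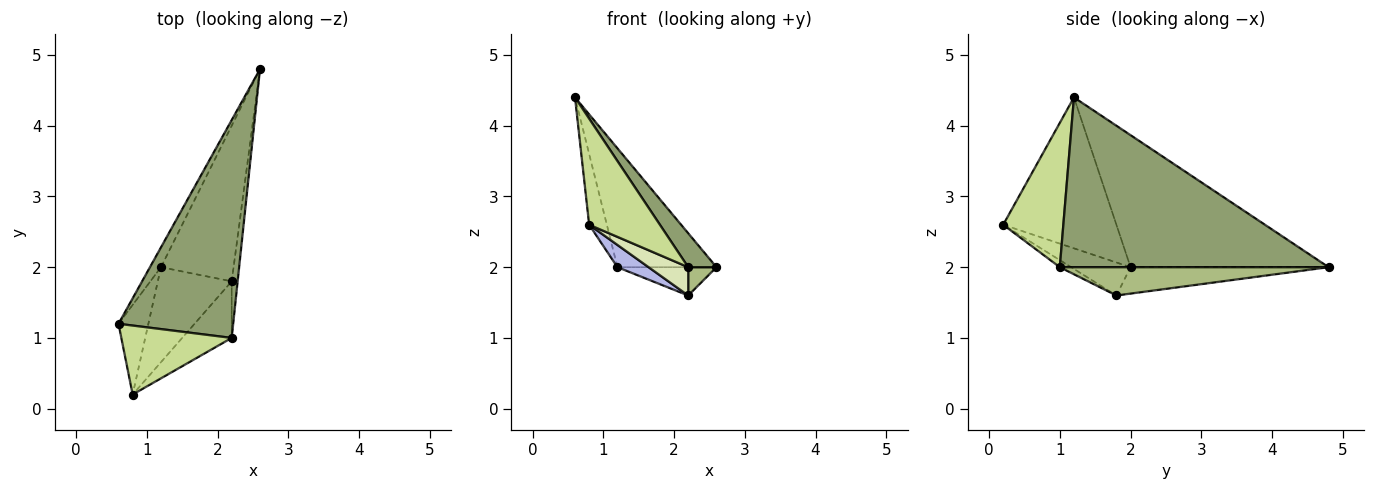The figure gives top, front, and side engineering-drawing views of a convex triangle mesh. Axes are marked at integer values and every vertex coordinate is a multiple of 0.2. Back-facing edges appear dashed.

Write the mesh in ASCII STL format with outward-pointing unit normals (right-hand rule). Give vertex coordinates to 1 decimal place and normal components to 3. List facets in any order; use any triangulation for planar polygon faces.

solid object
 facet normal -0.892 0.446 -0.074
  outer loop
   vertex 1.2 2.0 2.0
   vertex 0.6 1.2 4.4
   vertex 2.6 4.8 2.0
  endloop
 endfacet
 facet normal -0.970 0.152 -0.192
  outer loop
   vertex 1.2 2.0 2.0
   vertex 0.8 0.2 2.6
   vertex 0.6 1.2 4.4
  endloop
 endfacet
 facet normal -0.337 0.168 -0.926
  outer loop
   vertex 1.2 2.0 2.0
   vertex 2.6 4.8 2.0
   vertex 2.2 1.8 1.6
  endloop
 endfacet
 facet normal -0.399 -0.209 -0.893
  outer loop
   vertex 1.2 2.0 2.0
   vertex 2.2 1.8 1.6
   vertex 0.8 0.2 2.6
  endloop
 endfacet
 facet normal 0.826 -0.087 0.558
  outer loop
   vertex 2.2 1.0 2.0
   vertex 2.6 4.8 2.0
   vertex 0.6 1.2 4.4
  endloop
 endfacet
 facet normal 0.973 -0.102 -0.205
  outer loop
   vertex 2.2 1.0 2.0
   vertex 2.2 1.8 1.6
   vertex 2.6 4.8 2.0
  endloop
 endfacet
 facet normal 0.580 -0.683 0.444
  outer loop
   vertex 2.2 1.0 2.0
   vertex 0.6 1.2 4.4
   vertex 0.8 0.2 2.6
  endloop
 endfacet
 facet normal -0.127 -0.444 -0.887
  outer loop
   vertex 2.2 1.0 2.0
   vertex 0.8 0.2 2.6
   vertex 2.2 1.8 1.6
  endloop
 endfacet
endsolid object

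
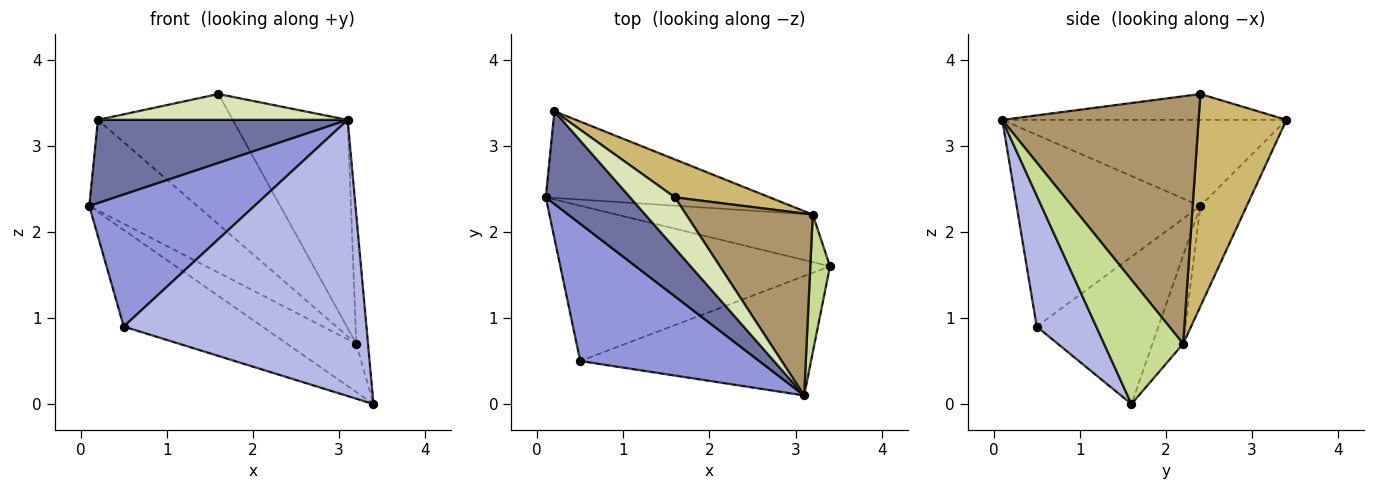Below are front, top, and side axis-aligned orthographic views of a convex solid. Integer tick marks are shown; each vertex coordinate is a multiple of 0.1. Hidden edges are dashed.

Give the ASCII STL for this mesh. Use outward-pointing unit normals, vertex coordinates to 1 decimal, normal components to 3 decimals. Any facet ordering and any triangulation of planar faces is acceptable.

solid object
 facet normal -0.605 -0.532 0.592
  outer loop
   vertex 0.2 3.4 3.3
   vertex 0.1 2.4 2.3
   vertex 3.1 0.1 3.3
  endloop
 endfacet
 facet normal -0.421 0.479 -0.770
  outer loop
   vertex 0.5 0.5 0.9
   vertex 0.1 2.4 2.3
   vertex 3.4 1.6 0.0
  endloop
 endfacet
 facet normal -0.611 -0.549 0.570
  outer loop
   vertex 0.5 0.5 0.9
   vertex 3.1 0.1 3.3
   vertex 0.1 2.4 2.3
  endloop
 endfacet
 facet normal 0.220 -0.896 -0.387
  outer loop
   vertex 0.5 0.5 0.9
   vertex 3.4 1.6 0.0
   vertex 3.1 0.1 3.3
  endloop
 endfacet
 facet normal -0.301 0.680 -0.669
  outer loop
   vertex 3.2 2.2 0.7
   vertex 3.4 1.6 0.0
   vertex 0.1 2.4 2.3
  endloop
 endfacet
 facet normal -0.296 0.690 -0.660
  outer loop
   vertex 3.2 2.2 0.7
   vertex 0.1 2.4 2.3
   vertex 0.2 3.4 3.3
  endloop
 endfacet
 facet normal 0.977 0.145 0.155
  outer loop
   vertex 3.2 2.2 0.7
   vertex 3.1 0.1 3.3
   vertex 3.4 1.6 0.0
  endloop
 endfacet
 facet normal -0.457 -0.401 0.794
  outer loop
   vertex 1.6 2.4 3.6
   vertex 0.2 3.4 3.3
   vertex 3.1 0.1 3.3
  endloop
 endfacet
 facet normal 0.790 0.462 0.404
  outer loop
   vertex 1.6 2.4 3.6
   vertex 3.1 0.1 3.3
   vertex 3.2 2.2 0.7
  endloop
 endfacet
 facet normal 0.531 0.814 0.237
  outer loop
   vertex 1.6 2.4 3.6
   vertex 3.2 2.2 0.7
   vertex 0.2 3.4 3.3
  endloop
 endfacet
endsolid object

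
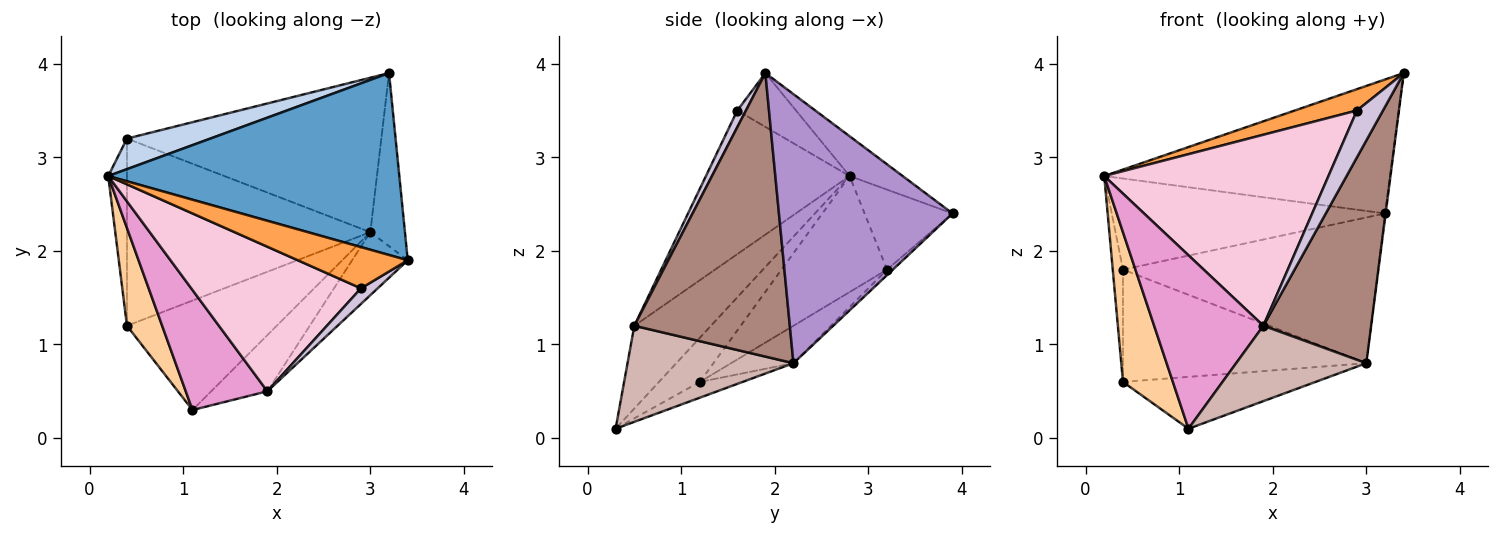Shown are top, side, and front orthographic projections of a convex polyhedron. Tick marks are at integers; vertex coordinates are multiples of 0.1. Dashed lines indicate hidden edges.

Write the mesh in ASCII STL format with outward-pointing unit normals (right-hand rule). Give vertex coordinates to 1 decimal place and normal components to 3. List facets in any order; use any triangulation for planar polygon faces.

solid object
 facet normal -0.109 0.589 0.800
  outer loop
   vertex 3.2 3.9 2.4
   vertex 0.2 2.8 2.8
   vertex 3.4 1.9 3.9
  endloop
 endfacet
 facet normal -0.292 0.907 0.304
  outer loop
   vertex 0.4 3.2 1.8
   vertex 0.2 2.8 2.8
   vertex 3.2 3.9 2.4
  endloop
 endfacet
 facet normal -0.399 -0.422 0.814
  outer loop
   vertex 2.9 1.6 3.5
   vertex 3.4 1.9 3.9
   vertex 0.2 2.8 2.8
  endloop
 endfacet
 facet normal -0.566 -0.690 0.451
  outer loop
   vertex 0.4 1.2 0.6
   vertex 1.1 0.3 0.1
   vertex 0.2 2.8 2.8
  endloop
 endfacet
 facet normal -0.983 0.095 -0.159
  outer loop
   vertex 0.4 1.2 0.6
   vertex 0.2 2.8 2.8
   vertex 0.4 3.2 1.8
  endloop
 endfacet
 facet normal -0.016 0.686 -0.727
  outer loop
   vertex 3.0 2.2 0.8
   vertex 0.4 3.2 1.8
   vertex 3.2 3.9 2.4
  endloop
 endfacet
 facet normal -0.095 0.426 -0.900
  outer loop
   vertex 3.0 2.2 0.8
   vertex 1.1 0.3 0.1
   vertex 0.4 1.2 0.6
  endloop
 endfacet
 facet normal -0.131 0.510 -0.850
  outer loop
   vertex 3.0 2.2 0.8
   vertex 0.4 1.2 0.6
   vertex 0.4 3.2 1.8
  endloop
 endfacet
 facet normal 0.992 0.003 -0.128
  outer loop
   vertex 3.0 2.2 0.8
   vertex 3.2 3.9 2.4
   vertex 3.4 1.9 3.9
  endloop
 endfacet
 facet normal 0.302 -0.905 0.302
  outer loop
   vertex 1.9 0.5 1.2
   vertex 3.4 1.9 3.9
   vertex 2.9 1.6 3.5
  endloop
 endfacet
 facet normal 0.811 -0.562 -0.159
  outer loop
   vertex 1.9 0.5 1.2
   vertex 3.0 2.2 0.8
   vertex 3.4 1.9 3.9
  endloop
 endfacet
 facet normal 0.715 -0.561 -0.418
  outer loop
   vertex 1.9 0.5 1.2
   vertex 1.1 0.3 0.1
   vertex 3.0 2.2 0.8
  endloop
 endfacet
 facet normal -0.500 -0.712 0.493
  outer loop
   vertex 1.9 0.5 1.2
   vertex 0.2 2.8 2.8
   vertex 1.1 0.3 0.1
  endloop
 endfacet
 facet normal -0.455 -0.710 0.537
  outer loop
   vertex 1.9 0.5 1.2
   vertex 2.9 1.6 3.5
   vertex 0.2 2.8 2.8
  endloop
 endfacet
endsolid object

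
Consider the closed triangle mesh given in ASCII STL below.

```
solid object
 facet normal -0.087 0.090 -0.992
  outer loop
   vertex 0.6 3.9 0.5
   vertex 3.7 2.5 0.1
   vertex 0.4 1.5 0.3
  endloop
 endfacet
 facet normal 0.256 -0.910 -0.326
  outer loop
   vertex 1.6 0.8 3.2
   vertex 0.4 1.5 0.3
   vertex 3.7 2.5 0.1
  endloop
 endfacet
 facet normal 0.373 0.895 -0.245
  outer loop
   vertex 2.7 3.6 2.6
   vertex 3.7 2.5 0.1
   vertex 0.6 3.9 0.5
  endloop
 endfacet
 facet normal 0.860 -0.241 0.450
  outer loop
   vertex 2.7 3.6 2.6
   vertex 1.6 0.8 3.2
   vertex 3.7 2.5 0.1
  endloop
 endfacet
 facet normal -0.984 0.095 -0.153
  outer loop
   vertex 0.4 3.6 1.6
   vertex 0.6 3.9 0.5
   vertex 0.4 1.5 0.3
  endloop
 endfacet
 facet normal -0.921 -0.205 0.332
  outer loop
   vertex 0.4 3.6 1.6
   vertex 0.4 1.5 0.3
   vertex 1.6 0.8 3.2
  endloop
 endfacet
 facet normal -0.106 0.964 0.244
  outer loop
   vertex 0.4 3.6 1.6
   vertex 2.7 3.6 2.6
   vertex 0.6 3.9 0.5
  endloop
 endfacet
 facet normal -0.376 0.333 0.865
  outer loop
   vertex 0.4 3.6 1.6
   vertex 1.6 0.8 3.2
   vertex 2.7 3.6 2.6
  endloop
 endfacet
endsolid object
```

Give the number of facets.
8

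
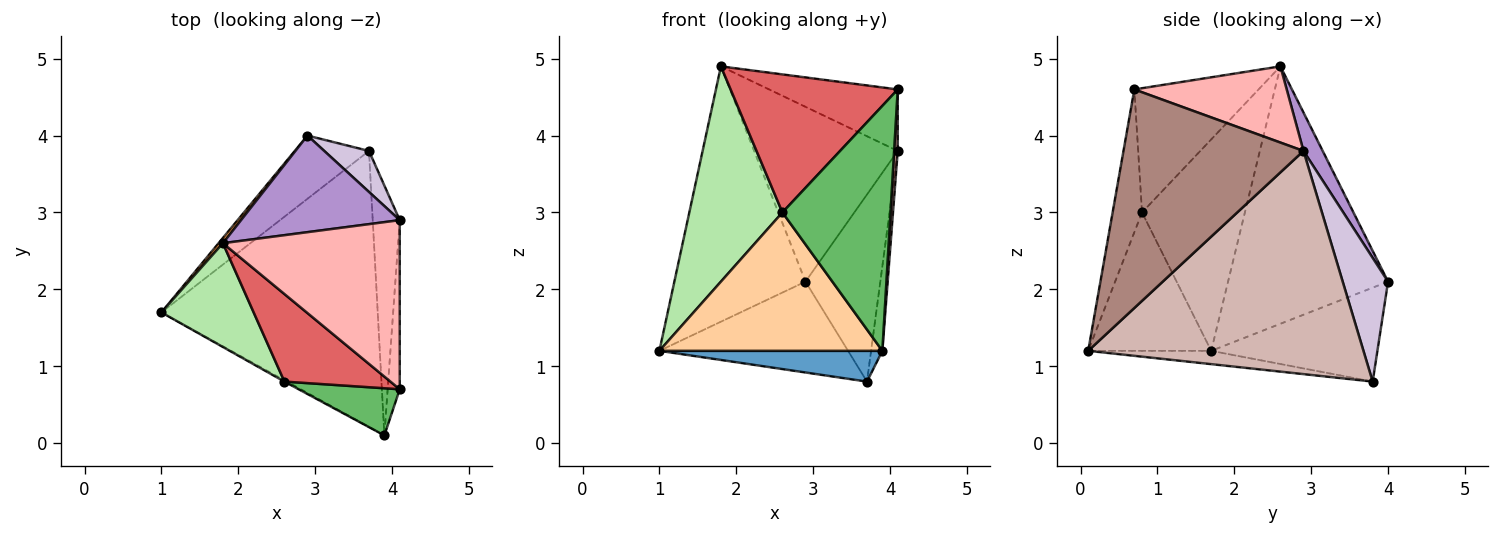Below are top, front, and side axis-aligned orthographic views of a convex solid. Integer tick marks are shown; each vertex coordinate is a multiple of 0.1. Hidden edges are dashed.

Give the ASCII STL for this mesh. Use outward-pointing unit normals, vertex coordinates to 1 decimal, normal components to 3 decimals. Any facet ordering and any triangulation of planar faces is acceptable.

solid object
 facet normal -0.061 -0.111 -0.992
  outer loop
   vertex 3.9 0.1 1.2
   vertex 1.0 1.7 1.2
   vertex 3.7 3.8 0.8
  endloop
 endfacet
 facet normal -0.586 0.665 -0.463
  outer loop
   vertex 2.9 4.0 2.1
   vertex 3.7 3.8 0.8
   vertex 1.0 1.7 1.2
  endloop
 endfacet
 facet normal -0.773 0.634 0.013
  outer loop
   vertex 2.9 4.0 2.1
   vertex 1.0 1.7 1.2
   vertex 1.8 2.6 4.9
  endloop
 endfacet
 facet normal -0.483 -0.876 -0.008
  outer loop
   vertex 2.6 0.8 3.0
   vertex 1.0 1.7 1.2
   vertex 3.9 0.1 1.2
  endloop
 endfacet
 facet normal -0.258 -0.949 0.183
  outer loop
   vertex 2.6 0.8 3.0
   vertex 3.9 0.1 1.2
   vertex 4.1 0.7 4.6
  endloop
 endfacet
 facet normal -0.705 -0.638 0.308
  outer loop
   vertex 2.6 0.8 3.0
   vertex 1.8 2.6 4.9
   vertex 1.0 1.7 1.2
  endloop
 endfacet
 facet normal -0.532 -0.715 0.454
  outer loop
   vertex 2.6 0.8 3.0
   vertex 4.1 0.7 4.6
   vertex 1.8 2.6 4.9
  endloop
 endfacet
 facet normal 0.375 0.317 0.871
  outer loop
   vertex 4.1 2.9 3.8
   vertex 1.8 2.6 4.9
   vertex 4.1 0.7 4.6
  endloop
 endfacet
 facet normal 0.116 0.869 0.480
  outer loop
   vertex 4.1 2.9 3.8
   vertex 2.9 4.0 2.1
   vertex 1.8 2.6 4.9
  endloop
 endfacet
 facet normal 0.509 0.841 0.184
  outer loop
   vertex 4.1 2.9 3.8
   vertex 3.7 3.8 0.8
   vertex 2.9 4.0 2.1
  endloop
 endfacet
 facet normal 0.998 -0.020 -0.055
  outer loop
   vertex 4.1 2.9 3.8
   vertex 4.1 0.7 4.6
   vertex 3.9 0.1 1.2
  endloop
 endfacet
 facet normal 0.992 0.041 -0.120
  outer loop
   vertex 4.1 2.9 3.8
   vertex 3.9 0.1 1.2
   vertex 3.7 3.8 0.8
  endloop
 endfacet
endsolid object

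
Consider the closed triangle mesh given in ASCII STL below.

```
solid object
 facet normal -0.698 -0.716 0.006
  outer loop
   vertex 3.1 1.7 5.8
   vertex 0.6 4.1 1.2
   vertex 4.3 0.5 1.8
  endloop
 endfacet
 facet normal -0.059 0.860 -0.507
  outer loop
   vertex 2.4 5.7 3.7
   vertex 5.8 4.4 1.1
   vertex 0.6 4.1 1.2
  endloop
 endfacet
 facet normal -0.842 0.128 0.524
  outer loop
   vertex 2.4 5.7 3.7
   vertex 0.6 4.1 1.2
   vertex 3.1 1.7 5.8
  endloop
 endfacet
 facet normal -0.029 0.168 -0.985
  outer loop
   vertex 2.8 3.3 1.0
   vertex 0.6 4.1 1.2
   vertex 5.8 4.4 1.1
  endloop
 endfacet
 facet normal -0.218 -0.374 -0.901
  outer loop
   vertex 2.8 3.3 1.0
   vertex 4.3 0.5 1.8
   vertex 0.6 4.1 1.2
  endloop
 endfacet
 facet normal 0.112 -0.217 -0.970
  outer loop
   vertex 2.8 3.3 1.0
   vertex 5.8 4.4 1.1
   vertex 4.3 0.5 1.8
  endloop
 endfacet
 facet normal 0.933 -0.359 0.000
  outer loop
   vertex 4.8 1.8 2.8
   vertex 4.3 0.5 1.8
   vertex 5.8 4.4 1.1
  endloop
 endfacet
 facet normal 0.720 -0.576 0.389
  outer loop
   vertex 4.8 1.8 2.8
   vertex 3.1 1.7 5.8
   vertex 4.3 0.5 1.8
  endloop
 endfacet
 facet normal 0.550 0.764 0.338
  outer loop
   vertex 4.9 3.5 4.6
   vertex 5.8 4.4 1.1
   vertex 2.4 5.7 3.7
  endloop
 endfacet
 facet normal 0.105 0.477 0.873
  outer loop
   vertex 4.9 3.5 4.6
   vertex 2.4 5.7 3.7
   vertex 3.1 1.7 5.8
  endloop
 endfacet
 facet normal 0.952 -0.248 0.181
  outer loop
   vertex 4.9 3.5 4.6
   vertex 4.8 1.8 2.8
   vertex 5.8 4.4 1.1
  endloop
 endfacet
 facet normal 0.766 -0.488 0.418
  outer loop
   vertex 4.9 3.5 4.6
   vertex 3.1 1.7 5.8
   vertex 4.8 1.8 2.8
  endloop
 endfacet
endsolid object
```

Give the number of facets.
12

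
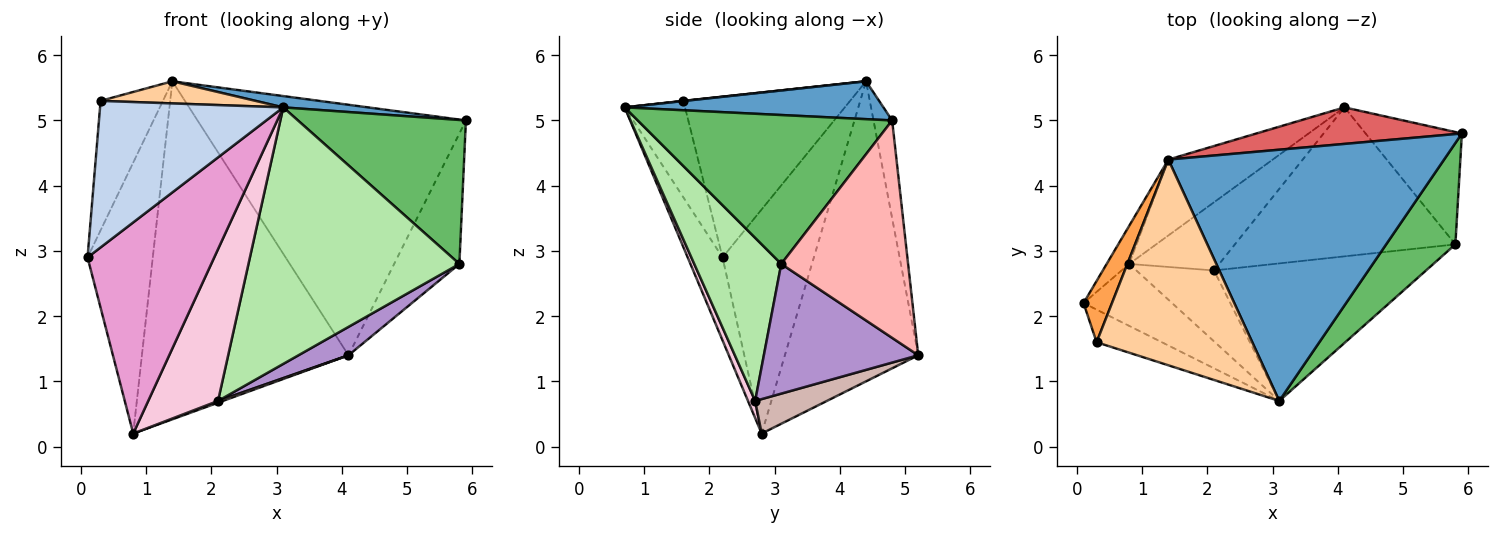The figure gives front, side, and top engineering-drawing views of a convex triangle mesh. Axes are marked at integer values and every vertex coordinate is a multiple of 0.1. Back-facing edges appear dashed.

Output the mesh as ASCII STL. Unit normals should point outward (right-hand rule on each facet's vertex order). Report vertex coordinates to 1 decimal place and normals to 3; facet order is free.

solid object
 facet normal 0.136 -0.045 0.990
  outer loop
   vertex 1.4 4.4 5.6
   vertex 3.1 0.7 5.2
   vertex 5.9 4.8 5.0
  endloop
 endfacet
 facet normal -0.306 -0.929 -0.207
  outer loop
   vertex 0.3 1.6 5.3
   vertex 0.1 2.2 2.9
   vertex 3.1 0.7 5.2
  endloop
 endfacet
 facet normal -0.924 0.346 0.163
  outer loop
   vertex 0.3 1.6 5.3
   vertex 1.4 4.4 5.6
   vertex 0.1 2.2 2.9
  endloop
 endfacet
 facet normal 0.001 -0.107 0.994
  outer loop
   vertex 0.3 1.6 5.3
   vertex 3.1 0.7 5.2
   vertex 1.4 4.4 5.6
  endloop
 endfacet
 facet normal 0.778 -0.514 0.362
  outer loop
   vertex 5.8 3.1 2.8
   vertex 5.9 4.8 5.0
   vertex 3.1 0.7 5.2
  endloop
 endfacet
 facet normal 0.342 -0.828 -0.444
  outer loop
   vertex 5.8 3.1 2.8
   vertex 3.1 0.7 5.2
   vertex 2.1 2.7 0.7
  endloop
 endfacet
 facet normal -0.069 0.987 0.144
  outer loop
   vertex 4.1 5.2 1.4
   vertex 1.4 4.4 5.6
   vertex 5.9 4.8 5.0
  endloop
 endfacet
 facet normal 0.827 0.426 -0.366
  outer loop
   vertex 4.1 5.2 1.4
   vertex 5.9 4.8 5.0
   vertex 5.8 3.1 2.8
  endloop
 endfacet
 facet normal 0.500 -0.162 -0.851
  outer loop
   vertex 4.1 5.2 1.4
   vertex 5.8 3.1 2.8
   vertex 2.1 2.7 0.7
  endloop
 endfacet
 facet normal -0.811 0.579 -0.082
  outer loop
   vertex 0.8 2.8 0.2
   vertex 0.1 2.2 2.9
   vertex 1.4 4.4 5.6
  endloop
 endfacet
 facet normal -0.533 0.826 -0.185
  outer loop
   vertex 0.8 2.8 0.2
   vertex 1.4 4.4 5.6
   vertex 4.1 5.2 1.4
  endloop
 endfacet
 facet normal 0.357 -0.024 -0.934
  outer loop
   vertex 0.8 2.8 0.2
   vertex 4.1 5.2 1.4
   vertex 2.1 2.7 0.7
  endloop
 endfacet
 facet normal -0.255 -0.928 -0.272
  outer loop
   vertex 0.8 2.8 0.2
   vertex 3.1 0.7 5.2
   vertex 0.1 2.2 2.9
  endloop
 endfacet
 facet normal 0.093 -0.902 -0.422
  outer loop
   vertex 0.8 2.8 0.2
   vertex 2.1 2.7 0.7
   vertex 3.1 0.7 5.2
  endloop
 endfacet
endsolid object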